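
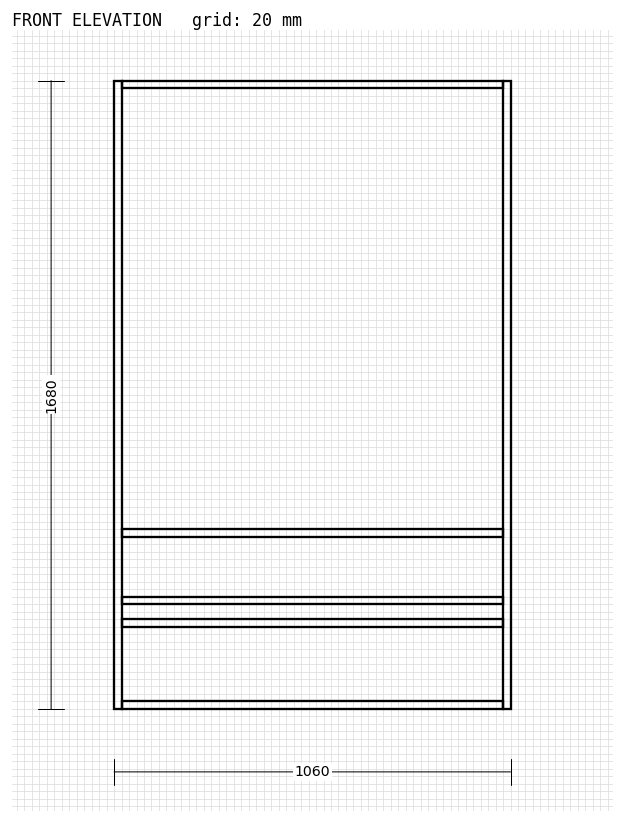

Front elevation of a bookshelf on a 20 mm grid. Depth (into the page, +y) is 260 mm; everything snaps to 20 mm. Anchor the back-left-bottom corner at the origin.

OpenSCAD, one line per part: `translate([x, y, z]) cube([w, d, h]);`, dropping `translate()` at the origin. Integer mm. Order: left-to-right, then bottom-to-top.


cube([20, 260, 1680]);
translate([20, 0, 0]) cube([1020, 260, 20]);
translate([20, 0, 220]) cube([1020, 260, 20]);
translate([20, 0, 280]) cube([1020, 260, 20]);
translate([20, 0, 460]) cube([1020, 260, 20]);
translate([20, 0, 1660]) cube([1020, 260, 20]);
translate([1040, 0, 0]) cube([20, 260, 1680]);


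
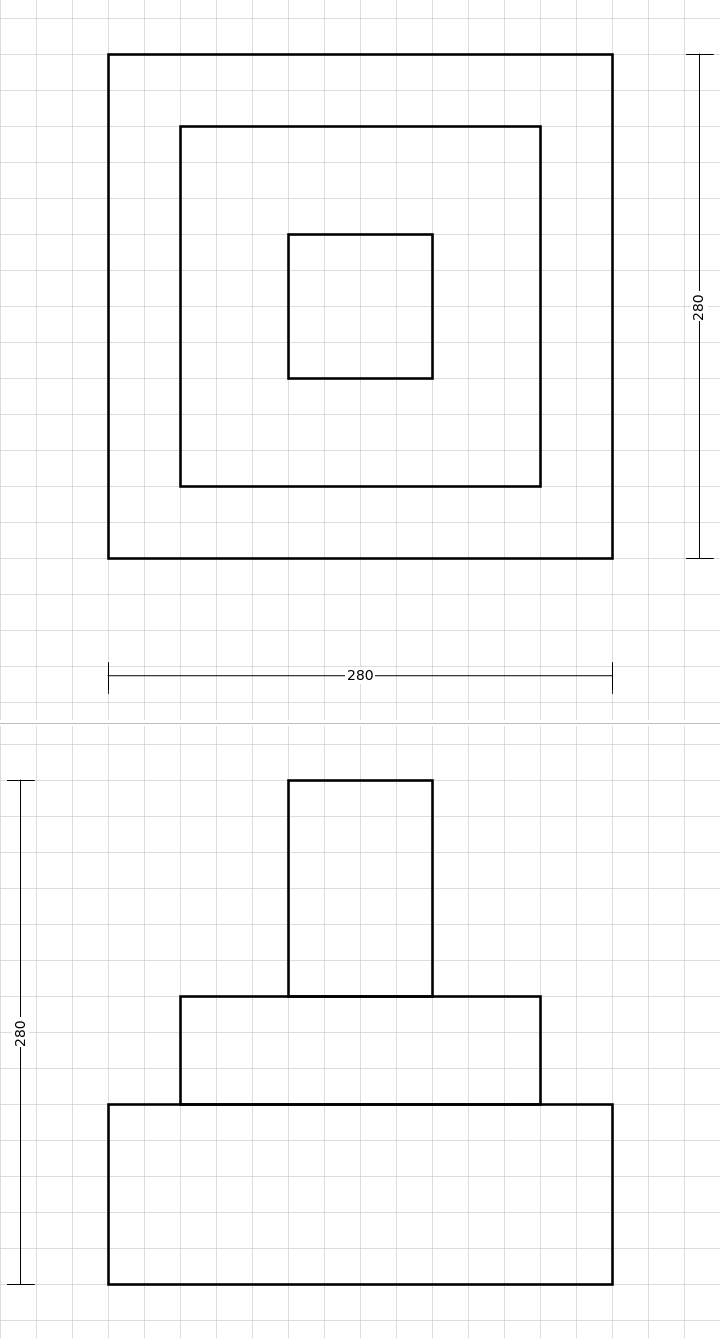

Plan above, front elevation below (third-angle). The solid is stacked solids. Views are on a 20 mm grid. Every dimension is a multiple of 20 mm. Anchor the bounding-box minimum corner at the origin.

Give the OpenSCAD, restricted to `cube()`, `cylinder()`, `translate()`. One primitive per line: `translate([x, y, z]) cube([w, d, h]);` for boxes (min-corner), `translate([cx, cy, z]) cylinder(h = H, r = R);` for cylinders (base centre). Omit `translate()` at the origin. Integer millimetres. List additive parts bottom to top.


cube([280, 280, 100]);
translate([40, 40, 100]) cube([200, 200, 60]);
translate([100, 100, 160]) cube([80, 80, 120]);


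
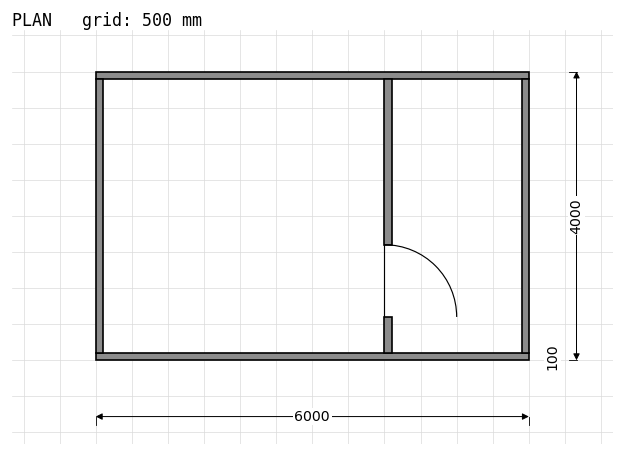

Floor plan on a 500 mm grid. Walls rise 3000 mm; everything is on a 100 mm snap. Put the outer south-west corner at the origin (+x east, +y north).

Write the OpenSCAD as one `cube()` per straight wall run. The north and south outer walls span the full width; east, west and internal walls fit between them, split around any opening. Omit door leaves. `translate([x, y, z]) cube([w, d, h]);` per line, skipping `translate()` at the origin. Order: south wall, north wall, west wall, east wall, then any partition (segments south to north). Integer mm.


cube([6000, 100, 3000]);
translate([0, 3900, 0]) cube([6000, 100, 3000]);
translate([0, 100, 0]) cube([100, 3800, 3000]);
translate([5900, 100, 0]) cube([100, 3800, 3000]);
translate([4000, 100, 0]) cube([100, 500, 3000]);
translate([4000, 1600, 0]) cube([100, 2300, 3000]);


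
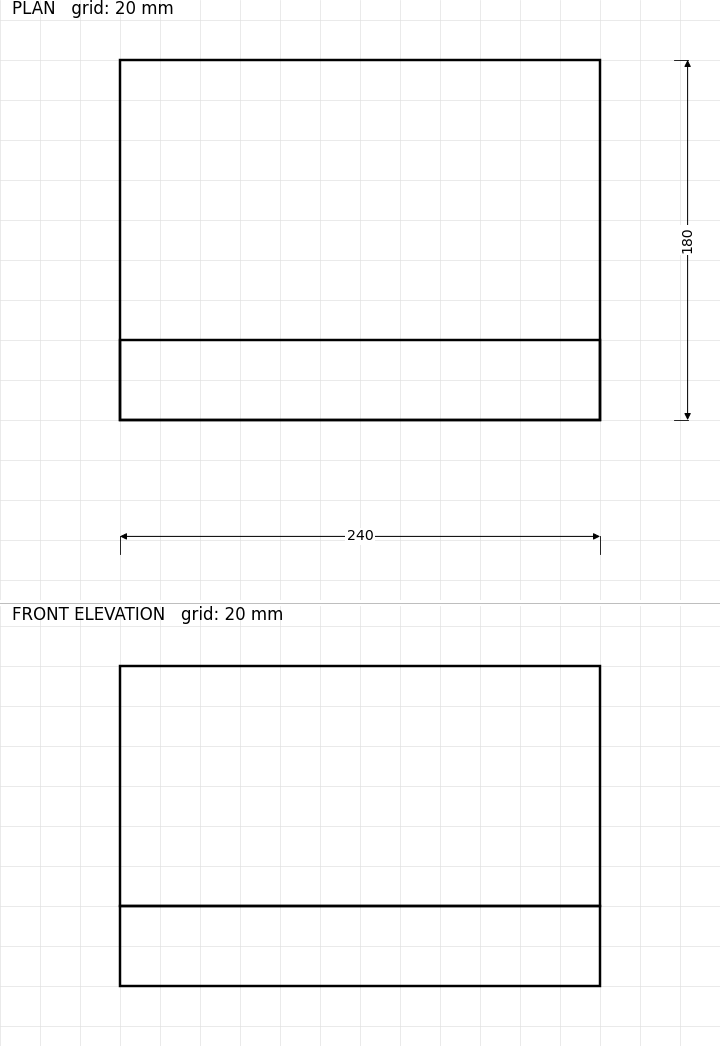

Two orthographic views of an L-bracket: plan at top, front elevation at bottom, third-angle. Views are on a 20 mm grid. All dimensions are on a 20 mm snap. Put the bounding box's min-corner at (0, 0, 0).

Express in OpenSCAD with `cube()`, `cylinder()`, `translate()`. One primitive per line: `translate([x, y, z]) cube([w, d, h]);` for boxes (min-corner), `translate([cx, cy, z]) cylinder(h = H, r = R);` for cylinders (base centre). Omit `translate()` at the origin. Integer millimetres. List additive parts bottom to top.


cube([240, 180, 40]);
translate([0, 0, 40]) cube([240, 40, 120]);


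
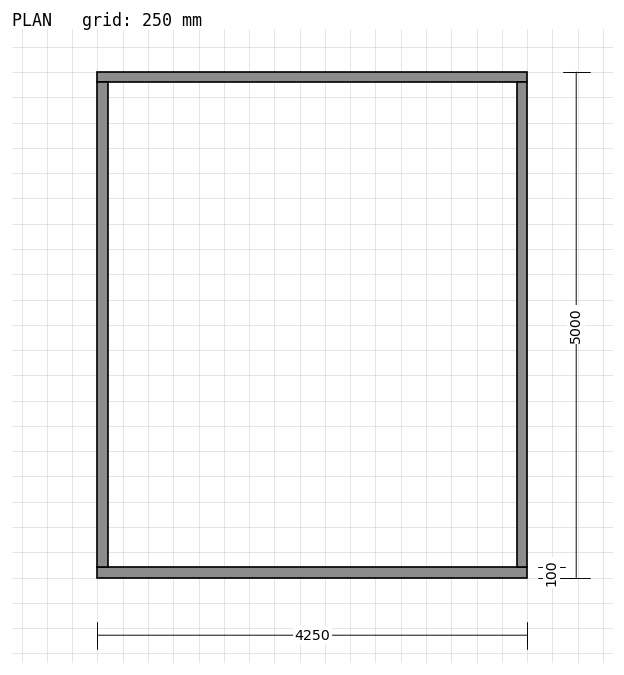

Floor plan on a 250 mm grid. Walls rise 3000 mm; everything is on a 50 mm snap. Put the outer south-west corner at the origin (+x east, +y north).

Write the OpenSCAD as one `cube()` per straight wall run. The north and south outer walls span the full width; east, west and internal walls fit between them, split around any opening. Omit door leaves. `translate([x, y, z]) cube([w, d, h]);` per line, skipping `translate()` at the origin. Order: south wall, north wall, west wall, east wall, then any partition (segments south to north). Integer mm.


cube([4250, 100, 3000]);
translate([0, 4900, 0]) cube([4250, 100, 3000]);
translate([0, 100, 0]) cube([100, 4800, 3000]);
translate([4150, 100, 0]) cube([100, 4800, 3000]);


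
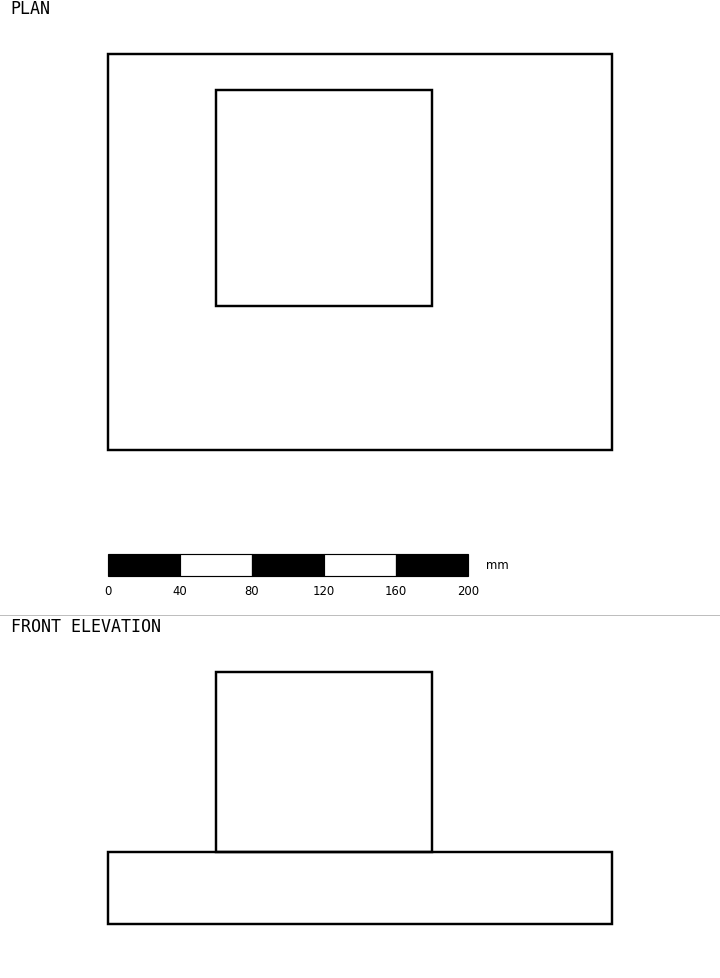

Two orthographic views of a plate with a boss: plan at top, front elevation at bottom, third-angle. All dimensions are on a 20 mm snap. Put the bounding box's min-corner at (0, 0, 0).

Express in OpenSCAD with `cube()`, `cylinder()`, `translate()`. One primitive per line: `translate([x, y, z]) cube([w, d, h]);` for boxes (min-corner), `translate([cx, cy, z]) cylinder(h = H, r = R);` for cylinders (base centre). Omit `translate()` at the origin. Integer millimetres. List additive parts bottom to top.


cube([280, 220, 40]);
translate([60, 80, 40]) cube([120, 120, 100]);


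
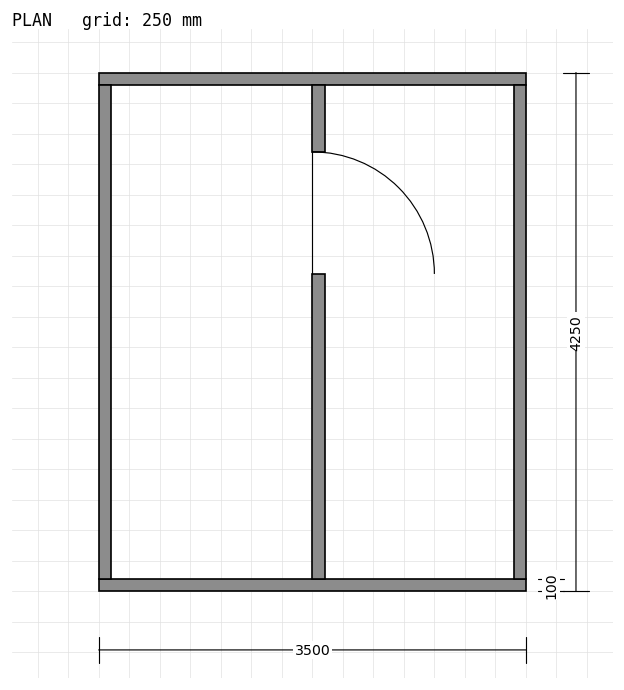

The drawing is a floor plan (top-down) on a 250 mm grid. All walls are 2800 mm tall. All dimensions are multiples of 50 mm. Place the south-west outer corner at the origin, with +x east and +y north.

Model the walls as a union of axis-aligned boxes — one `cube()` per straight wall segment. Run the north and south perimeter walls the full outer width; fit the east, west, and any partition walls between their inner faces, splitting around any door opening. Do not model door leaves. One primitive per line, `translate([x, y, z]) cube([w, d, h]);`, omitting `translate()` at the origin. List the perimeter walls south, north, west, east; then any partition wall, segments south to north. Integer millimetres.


cube([3500, 100, 2800]);
translate([0, 4150, 0]) cube([3500, 100, 2800]);
translate([0, 100, 0]) cube([100, 4050, 2800]);
translate([3400, 100, 0]) cube([100, 4050, 2800]);
translate([1750, 100, 0]) cube([100, 2500, 2800]);
translate([1750, 3600, 0]) cube([100, 550, 2800]);


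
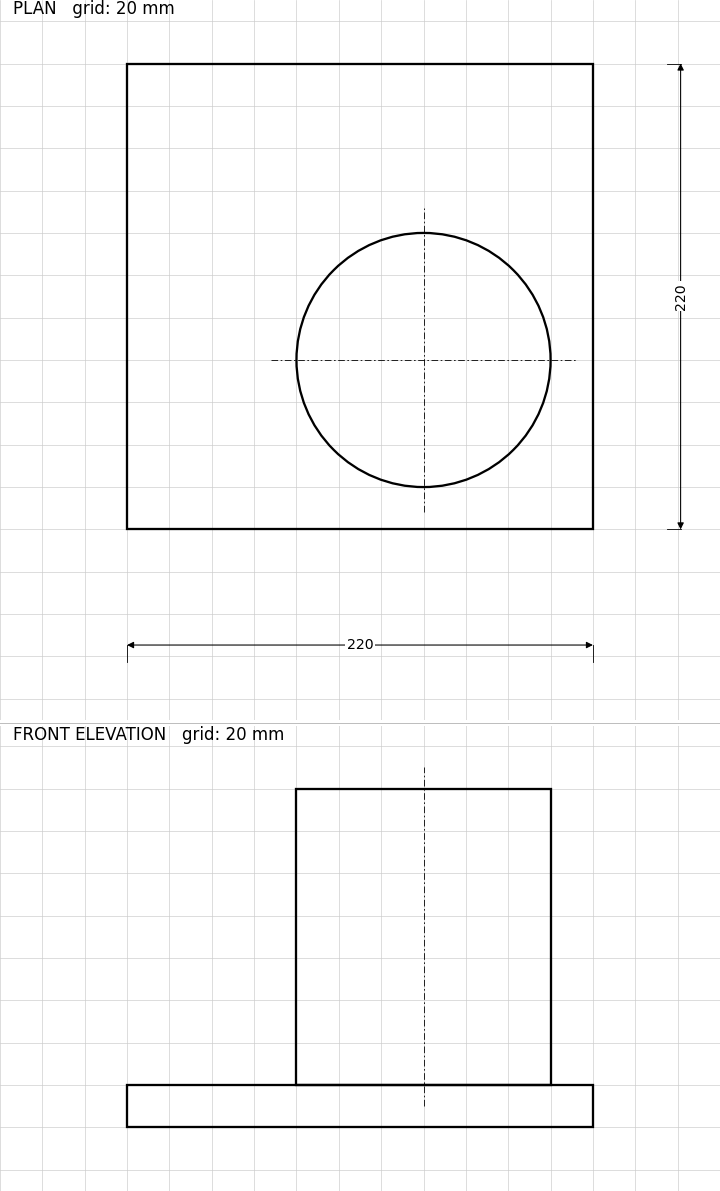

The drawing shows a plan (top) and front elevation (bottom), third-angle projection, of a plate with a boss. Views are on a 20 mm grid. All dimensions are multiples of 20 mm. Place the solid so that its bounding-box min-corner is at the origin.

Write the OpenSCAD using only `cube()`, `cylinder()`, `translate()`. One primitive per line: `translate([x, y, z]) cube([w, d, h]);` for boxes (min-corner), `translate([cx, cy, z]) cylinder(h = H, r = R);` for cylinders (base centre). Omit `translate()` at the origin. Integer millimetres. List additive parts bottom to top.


cube([220, 220, 20]);
translate([140, 80, 20]) cylinder(h = 140, r = 60);


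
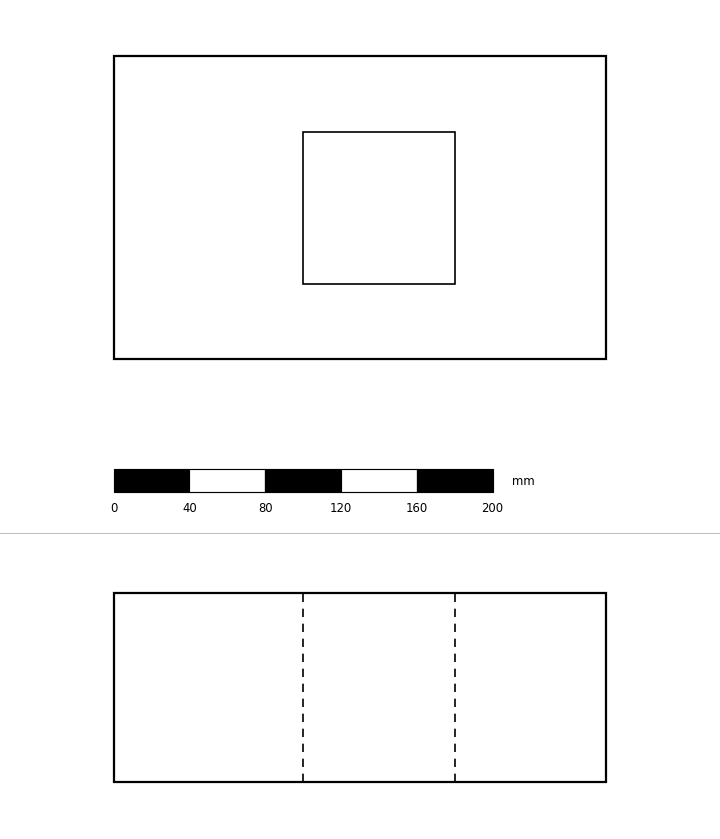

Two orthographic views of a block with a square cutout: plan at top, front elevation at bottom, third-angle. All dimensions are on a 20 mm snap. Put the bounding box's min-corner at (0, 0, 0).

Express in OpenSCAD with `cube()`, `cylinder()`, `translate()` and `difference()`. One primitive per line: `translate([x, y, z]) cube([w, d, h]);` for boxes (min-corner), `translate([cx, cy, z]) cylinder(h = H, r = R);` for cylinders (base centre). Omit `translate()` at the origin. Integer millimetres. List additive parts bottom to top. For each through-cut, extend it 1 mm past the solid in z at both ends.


difference() {
  cube([260, 160, 100]);
  translate([100, 40, -1]) cube([80, 80, 102]);
}


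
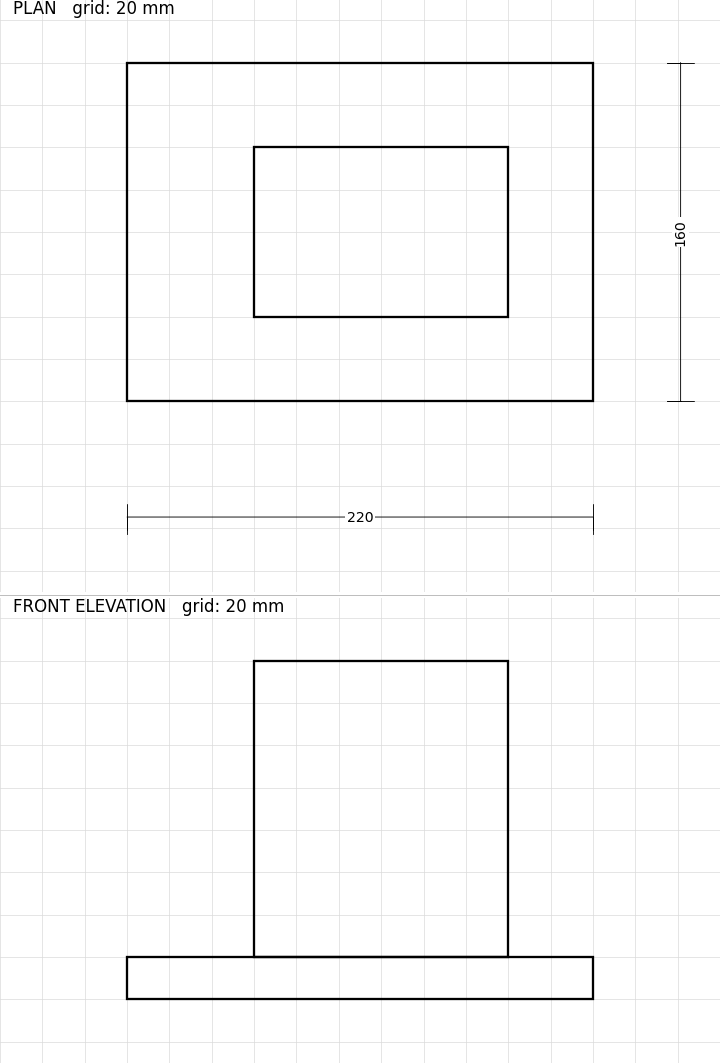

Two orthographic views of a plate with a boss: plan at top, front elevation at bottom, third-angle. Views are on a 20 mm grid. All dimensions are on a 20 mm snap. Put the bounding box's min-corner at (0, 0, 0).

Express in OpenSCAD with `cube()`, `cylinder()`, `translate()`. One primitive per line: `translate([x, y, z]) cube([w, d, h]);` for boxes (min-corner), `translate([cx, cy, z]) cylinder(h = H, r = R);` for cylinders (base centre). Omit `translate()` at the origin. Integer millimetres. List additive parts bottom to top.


cube([220, 160, 20]);
translate([60, 40, 20]) cube([120, 80, 140]);


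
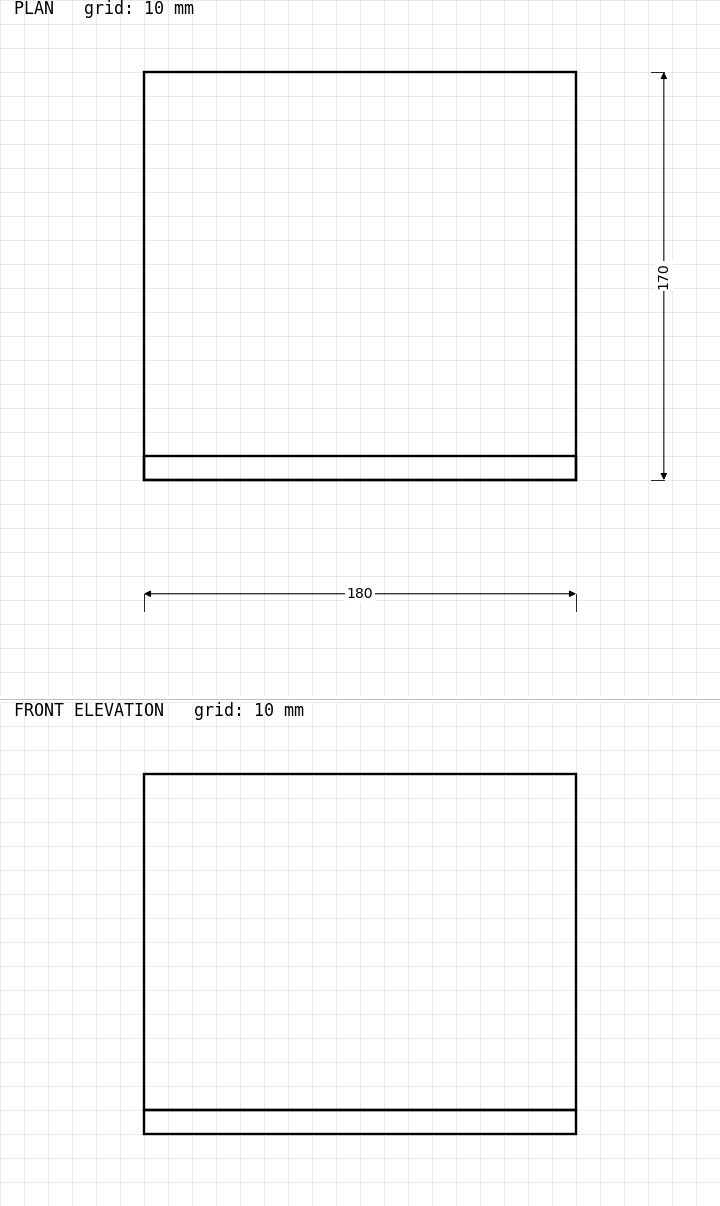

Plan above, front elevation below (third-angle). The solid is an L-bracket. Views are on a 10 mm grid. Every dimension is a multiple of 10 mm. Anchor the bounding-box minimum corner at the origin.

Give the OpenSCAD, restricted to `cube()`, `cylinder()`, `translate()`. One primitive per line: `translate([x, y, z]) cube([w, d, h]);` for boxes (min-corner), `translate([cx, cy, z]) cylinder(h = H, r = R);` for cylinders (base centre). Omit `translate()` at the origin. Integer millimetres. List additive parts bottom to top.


cube([180, 170, 10]);
translate([0, 0, 10]) cube([180, 10, 140]);


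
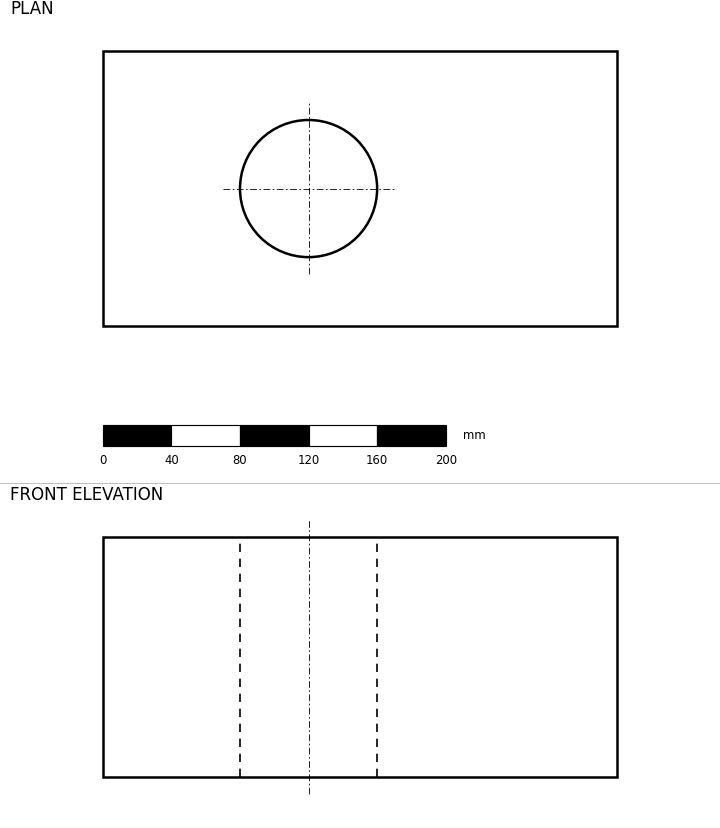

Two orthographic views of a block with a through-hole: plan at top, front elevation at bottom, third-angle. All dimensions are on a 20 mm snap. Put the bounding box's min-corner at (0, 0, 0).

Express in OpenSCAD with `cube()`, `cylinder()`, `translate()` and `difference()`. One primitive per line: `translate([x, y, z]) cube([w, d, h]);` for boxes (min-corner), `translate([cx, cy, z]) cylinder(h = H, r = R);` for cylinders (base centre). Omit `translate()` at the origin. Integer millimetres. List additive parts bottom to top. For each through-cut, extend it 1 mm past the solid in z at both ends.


difference() {
  cube([300, 160, 140]);
  translate([120, 80, -1]) cylinder(h = 142, r = 40);
}


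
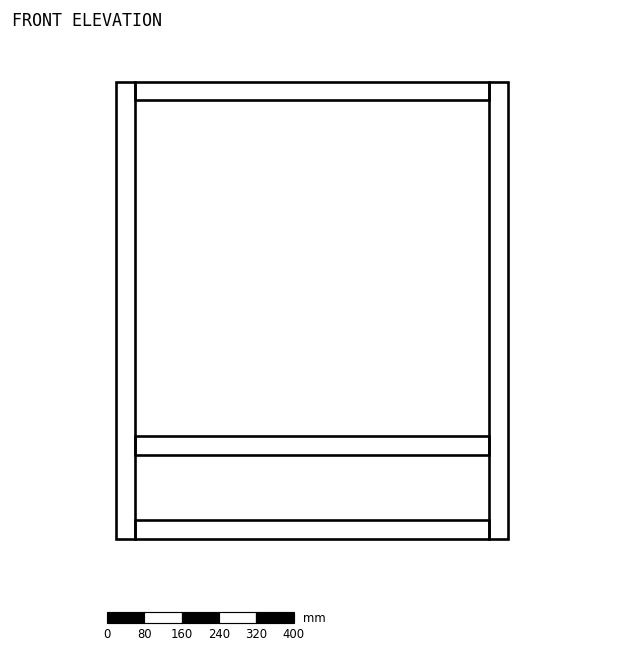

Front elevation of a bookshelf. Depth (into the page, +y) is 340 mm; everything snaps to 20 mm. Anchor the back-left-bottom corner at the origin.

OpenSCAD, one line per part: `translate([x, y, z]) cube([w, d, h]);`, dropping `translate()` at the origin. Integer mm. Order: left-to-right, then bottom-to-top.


cube([40, 340, 980]);
translate([40, 0, 0]) cube([760, 340, 40]);
translate([40, 0, 180]) cube([760, 340, 40]);
translate([40, 0, 940]) cube([760, 340, 40]);
translate([800, 0, 0]) cube([40, 340, 980]);


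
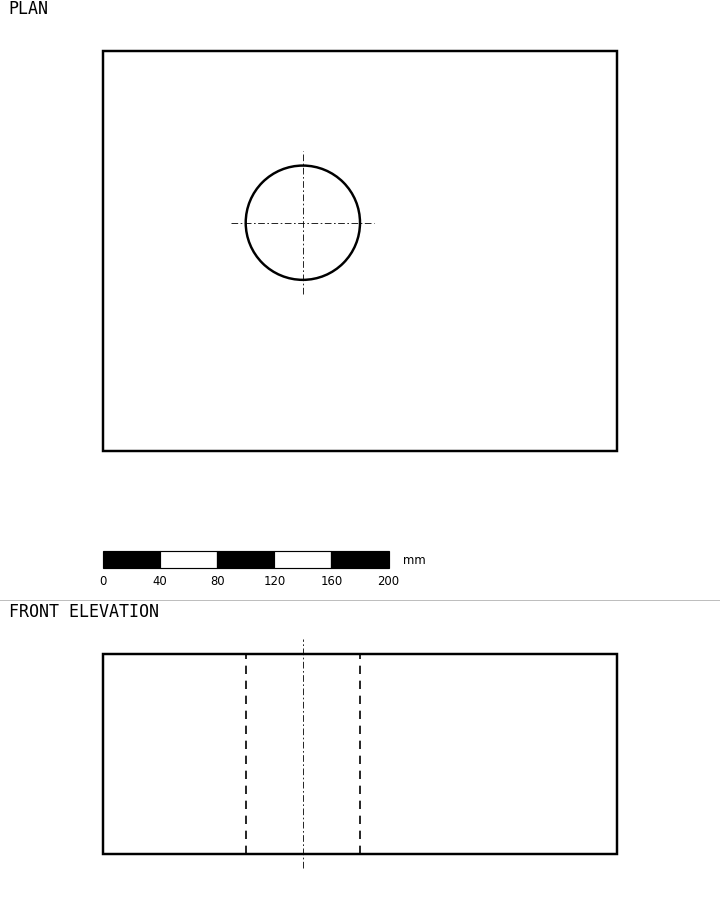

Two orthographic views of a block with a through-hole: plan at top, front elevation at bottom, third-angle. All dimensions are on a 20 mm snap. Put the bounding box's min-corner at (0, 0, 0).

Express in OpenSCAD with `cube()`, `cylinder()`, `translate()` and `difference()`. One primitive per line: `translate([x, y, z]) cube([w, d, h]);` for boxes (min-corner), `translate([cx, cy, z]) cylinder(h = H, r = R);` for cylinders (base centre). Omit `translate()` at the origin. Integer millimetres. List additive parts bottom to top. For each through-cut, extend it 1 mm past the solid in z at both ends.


difference() {
  cube([360, 280, 140]);
  translate([140, 160, -1]) cylinder(h = 142, r = 40);
}


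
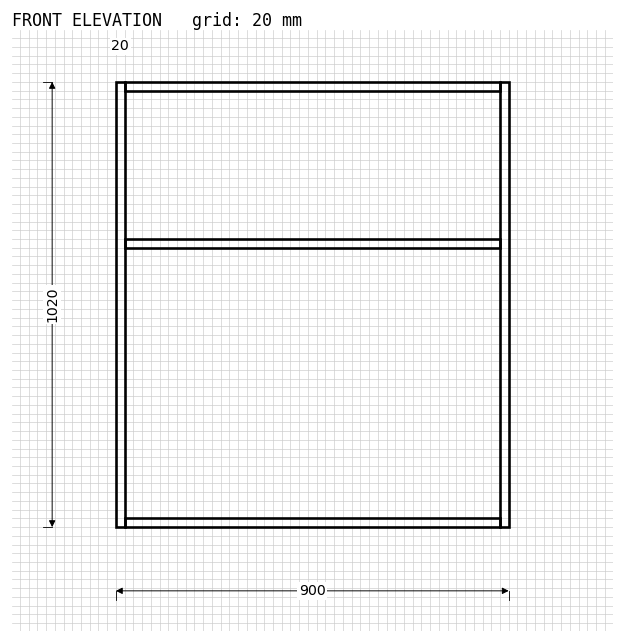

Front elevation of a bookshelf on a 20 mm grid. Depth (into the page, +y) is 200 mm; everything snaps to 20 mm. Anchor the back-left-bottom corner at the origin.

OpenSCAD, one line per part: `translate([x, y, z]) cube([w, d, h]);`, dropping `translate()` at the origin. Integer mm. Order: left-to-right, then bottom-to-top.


cube([20, 200, 1020]);
translate([20, 0, 0]) cube([860, 200, 20]);
translate([20, 0, 640]) cube([860, 200, 20]);
translate([20, 0, 1000]) cube([860, 200, 20]);
translate([880, 0, 0]) cube([20, 200, 1020]);


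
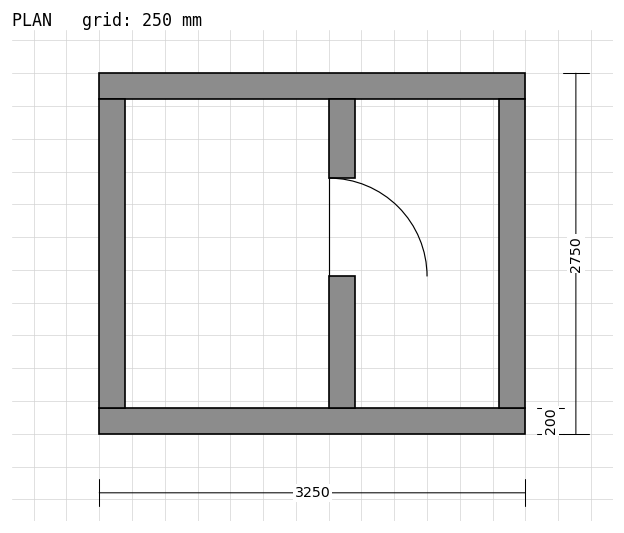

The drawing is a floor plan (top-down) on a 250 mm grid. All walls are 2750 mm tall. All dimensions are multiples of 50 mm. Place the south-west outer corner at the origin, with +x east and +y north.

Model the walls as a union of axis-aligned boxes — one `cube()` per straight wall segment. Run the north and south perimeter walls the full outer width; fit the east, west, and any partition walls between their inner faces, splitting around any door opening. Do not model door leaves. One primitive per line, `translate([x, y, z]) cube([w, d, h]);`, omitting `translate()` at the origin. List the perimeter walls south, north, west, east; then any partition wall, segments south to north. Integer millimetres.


cube([3250, 200, 2750]);
translate([0, 2550, 0]) cube([3250, 200, 2750]);
translate([0, 200, 0]) cube([200, 2350, 2750]);
translate([3050, 200, 0]) cube([200, 2350, 2750]);
translate([1750, 200, 0]) cube([200, 1000, 2750]);
translate([1750, 1950, 0]) cube([200, 600, 2750]);


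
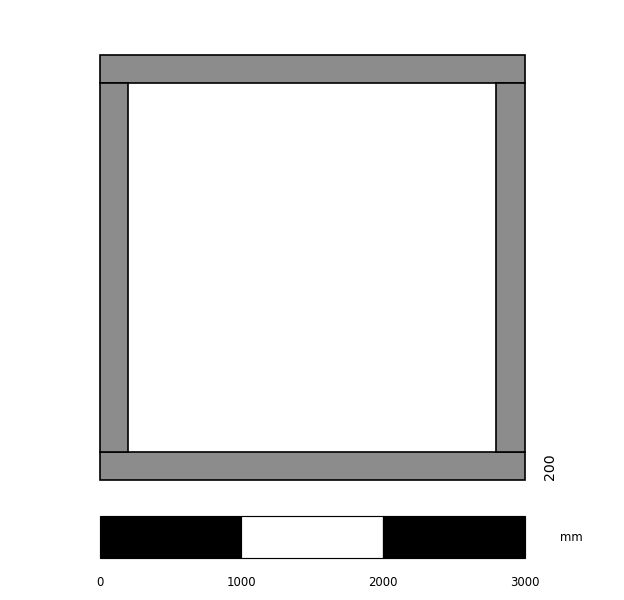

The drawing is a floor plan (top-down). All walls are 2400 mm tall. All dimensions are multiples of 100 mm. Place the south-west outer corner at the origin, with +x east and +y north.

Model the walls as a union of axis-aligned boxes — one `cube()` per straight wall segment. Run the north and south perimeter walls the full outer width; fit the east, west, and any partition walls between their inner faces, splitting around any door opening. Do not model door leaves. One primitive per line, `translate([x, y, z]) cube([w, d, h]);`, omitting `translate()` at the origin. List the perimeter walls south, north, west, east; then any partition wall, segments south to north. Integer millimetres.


cube([3000, 200, 2400]);
translate([0, 2800, 0]) cube([3000, 200, 2400]);
translate([0, 200, 0]) cube([200, 2600, 2400]);
translate([2800, 200, 0]) cube([200, 2600, 2400]);


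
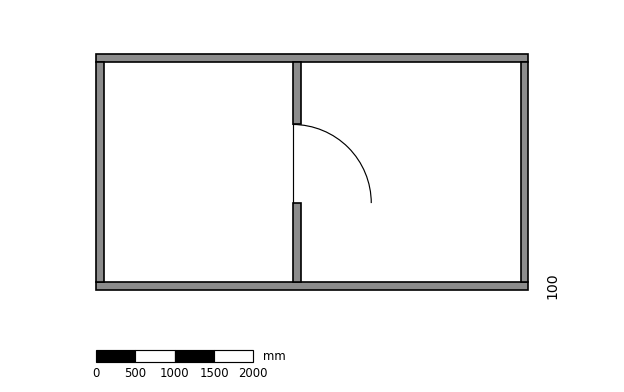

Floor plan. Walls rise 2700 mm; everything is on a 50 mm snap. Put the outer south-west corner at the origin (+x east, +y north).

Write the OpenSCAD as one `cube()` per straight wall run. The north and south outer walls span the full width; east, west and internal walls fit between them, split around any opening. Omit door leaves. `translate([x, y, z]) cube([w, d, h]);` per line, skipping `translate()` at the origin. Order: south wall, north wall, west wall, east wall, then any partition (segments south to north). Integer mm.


cube([5500, 100, 2700]);
translate([0, 2900, 0]) cube([5500, 100, 2700]);
translate([0, 100, 0]) cube([100, 2800, 2700]);
translate([5400, 100, 0]) cube([100, 2800, 2700]);
translate([2500, 100, 0]) cube([100, 1000, 2700]);
translate([2500, 2100, 0]) cube([100, 800, 2700]);


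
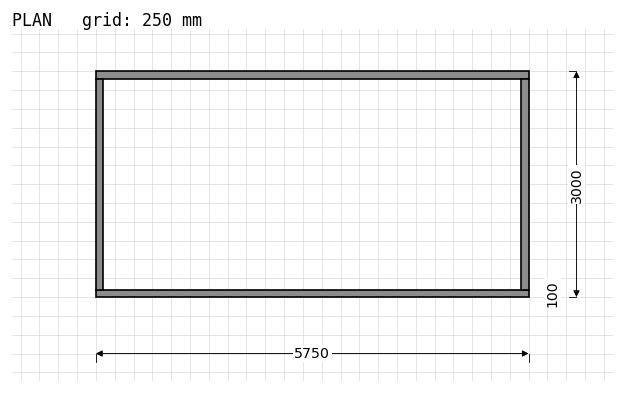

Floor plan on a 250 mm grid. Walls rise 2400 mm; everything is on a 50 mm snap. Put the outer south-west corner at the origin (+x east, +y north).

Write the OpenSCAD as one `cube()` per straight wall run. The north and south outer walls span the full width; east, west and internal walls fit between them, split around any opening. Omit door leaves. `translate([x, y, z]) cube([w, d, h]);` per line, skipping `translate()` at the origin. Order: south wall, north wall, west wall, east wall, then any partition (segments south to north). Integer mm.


cube([5750, 100, 2400]);
translate([0, 2900, 0]) cube([5750, 100, 2400]);
translate([0, 100, 0]) cube([100, 2800, 2400]);
translate([5650, 100, 0]) cube([100, 2800, 2400]);


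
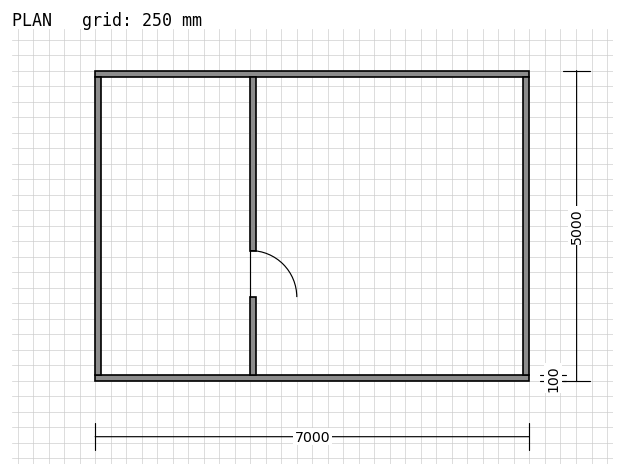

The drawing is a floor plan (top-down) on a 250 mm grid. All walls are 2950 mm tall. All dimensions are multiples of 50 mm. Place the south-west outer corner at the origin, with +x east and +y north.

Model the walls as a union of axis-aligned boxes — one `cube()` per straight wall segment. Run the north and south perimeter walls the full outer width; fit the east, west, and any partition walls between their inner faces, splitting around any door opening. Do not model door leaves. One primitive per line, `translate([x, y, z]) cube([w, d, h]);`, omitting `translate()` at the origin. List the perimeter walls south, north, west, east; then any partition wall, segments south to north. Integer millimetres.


cube([7000, 100, 2950]);
translate([0, 4900, 0]) cube([7000, 100, 2950]);
translate([0, 100, 0]) cube([100, 4800, 2950]);
translate([6900, 100, 0]) cube([100, 4800, 2950]);
translate([2500, 100, 0]) cube([100, 1250, 2950]);
translate([2500, 2100, 0]) cube([100, 2800, 2950]);


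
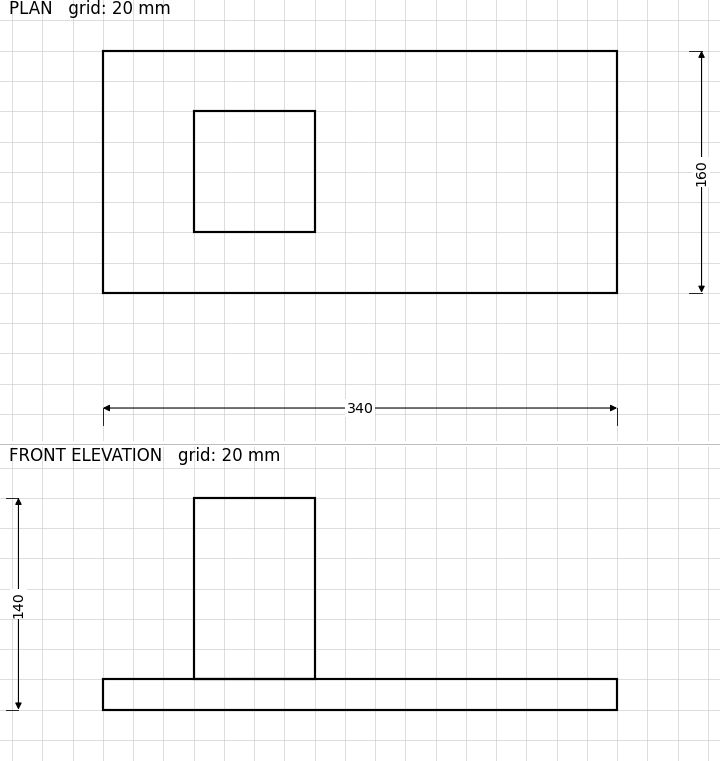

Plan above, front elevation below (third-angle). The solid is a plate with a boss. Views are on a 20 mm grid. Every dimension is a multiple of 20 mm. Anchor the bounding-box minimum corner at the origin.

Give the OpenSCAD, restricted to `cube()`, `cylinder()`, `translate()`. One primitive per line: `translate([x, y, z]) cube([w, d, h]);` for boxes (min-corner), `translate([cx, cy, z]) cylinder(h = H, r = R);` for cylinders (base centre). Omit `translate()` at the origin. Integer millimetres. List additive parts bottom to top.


cube([340, 160, 20]);
translate([60, 40, 20]) cube([80, 80, 120]);


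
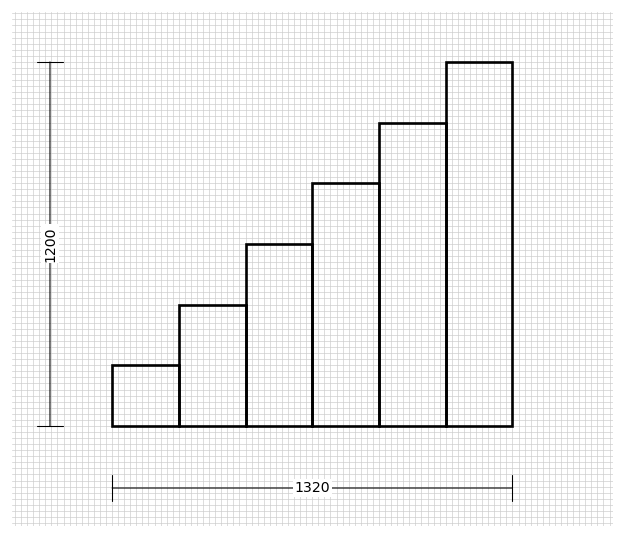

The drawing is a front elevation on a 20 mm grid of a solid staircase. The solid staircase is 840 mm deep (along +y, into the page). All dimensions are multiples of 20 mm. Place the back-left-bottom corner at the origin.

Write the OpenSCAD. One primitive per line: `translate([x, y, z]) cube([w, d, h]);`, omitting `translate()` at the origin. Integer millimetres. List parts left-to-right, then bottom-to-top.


cube([220, 840, 200]);
translate([220, 0, 0]) cube([220, 840, 400]);
translate([440, 0, 0]) cube([220, 840, 600]);
translate([660, 0, 0]) cube([220, 840, 800]);
translate([880, 0, 0]) cube([220, 840, 1000]);
translate([1100, 0, 0]) cube([220, 840, 1200]);


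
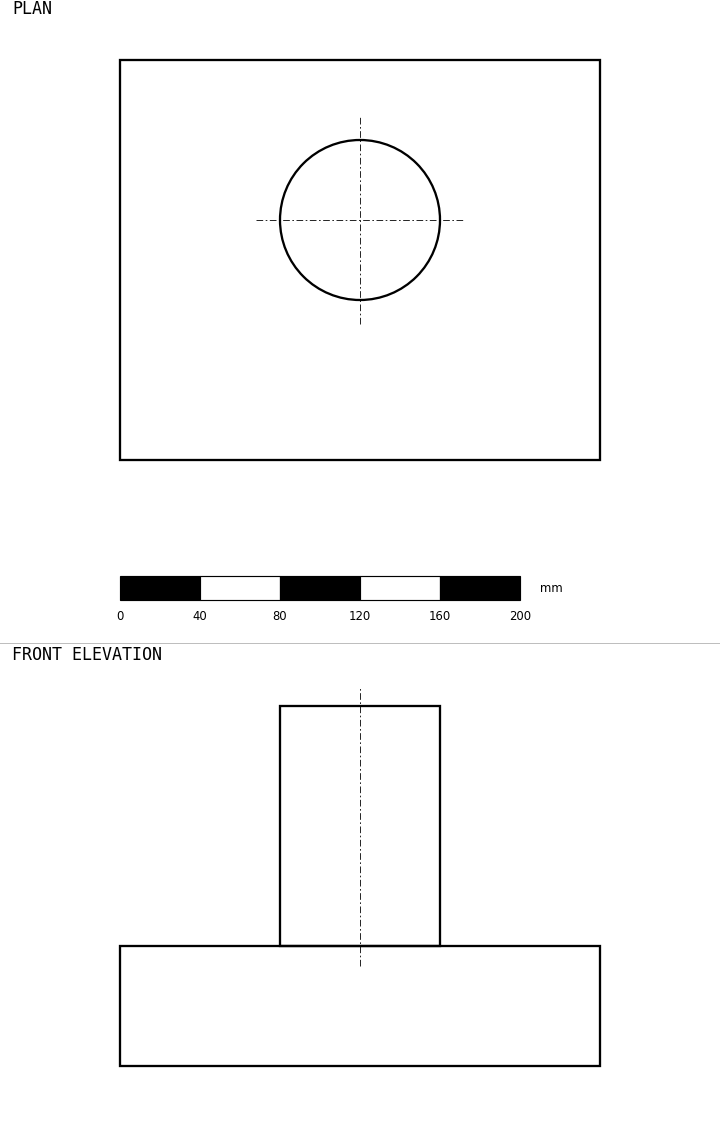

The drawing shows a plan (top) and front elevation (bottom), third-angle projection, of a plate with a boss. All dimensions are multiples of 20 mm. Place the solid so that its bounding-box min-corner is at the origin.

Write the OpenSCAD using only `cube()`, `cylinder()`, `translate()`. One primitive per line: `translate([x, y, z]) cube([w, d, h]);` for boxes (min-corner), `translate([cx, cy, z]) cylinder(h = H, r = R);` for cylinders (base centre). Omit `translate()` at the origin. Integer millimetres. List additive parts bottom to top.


cube([240, 200, 60]);
translate([120, 120, 60]) cylinder(h = 120, r = 40);


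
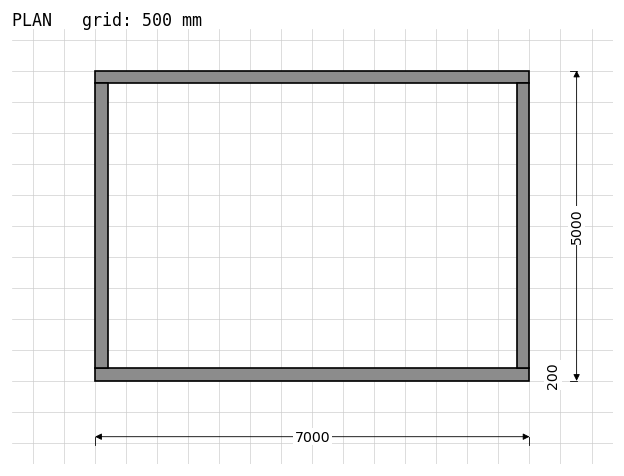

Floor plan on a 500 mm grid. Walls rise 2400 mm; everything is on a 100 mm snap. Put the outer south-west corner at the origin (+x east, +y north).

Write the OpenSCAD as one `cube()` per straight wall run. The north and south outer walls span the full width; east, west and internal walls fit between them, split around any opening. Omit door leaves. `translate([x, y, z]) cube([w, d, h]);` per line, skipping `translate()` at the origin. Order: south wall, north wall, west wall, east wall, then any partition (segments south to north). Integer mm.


cube([7000, 200, 2400]);
translate([0, 4800, 0]) cube([7000, 200, 2400]);
translate([0, 200, 0]) cube([200, 4600, 2400]);
translate([6800, 200, 0]) cube([200, 4600, 2400]);


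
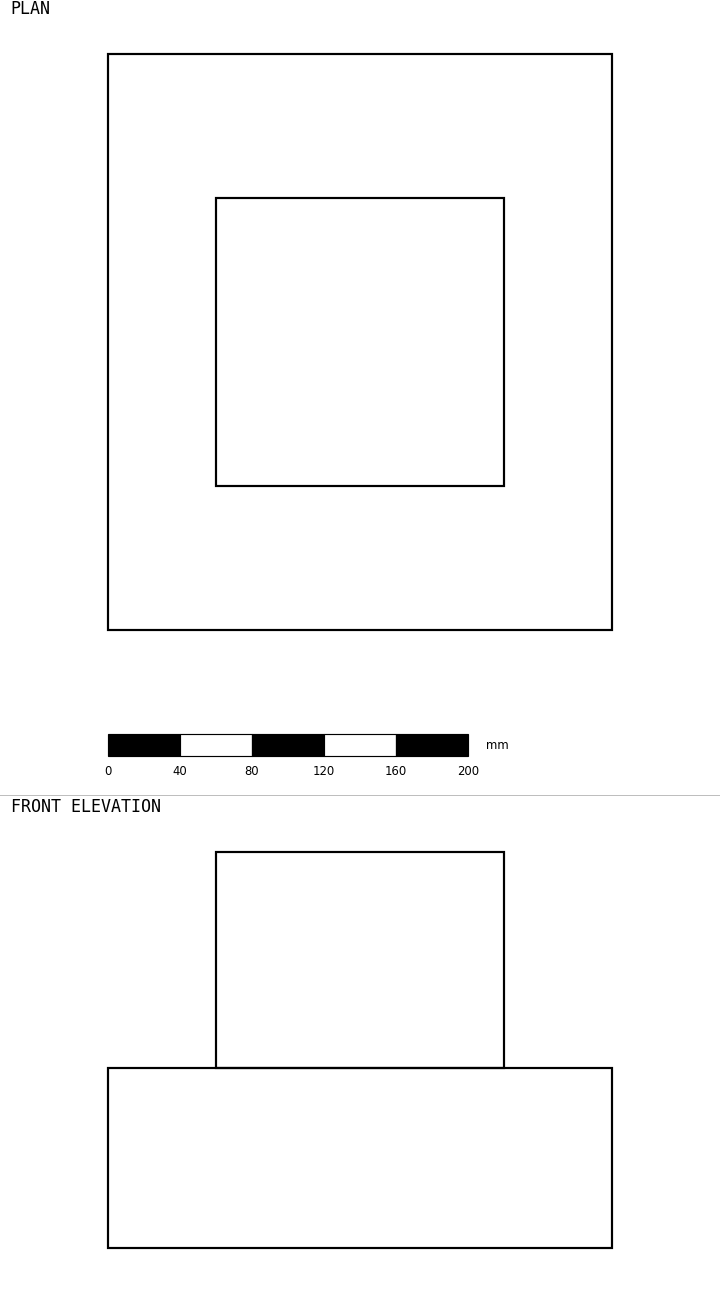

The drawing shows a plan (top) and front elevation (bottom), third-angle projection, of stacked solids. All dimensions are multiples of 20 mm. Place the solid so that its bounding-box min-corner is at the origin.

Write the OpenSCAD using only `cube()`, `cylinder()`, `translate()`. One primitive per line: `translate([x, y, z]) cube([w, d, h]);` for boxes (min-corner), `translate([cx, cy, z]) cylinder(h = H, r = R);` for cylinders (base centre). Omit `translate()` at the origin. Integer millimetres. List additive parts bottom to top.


cube([280, 320, 100]);
translate([60, 80, 100]) cube([160, 160, 120]);


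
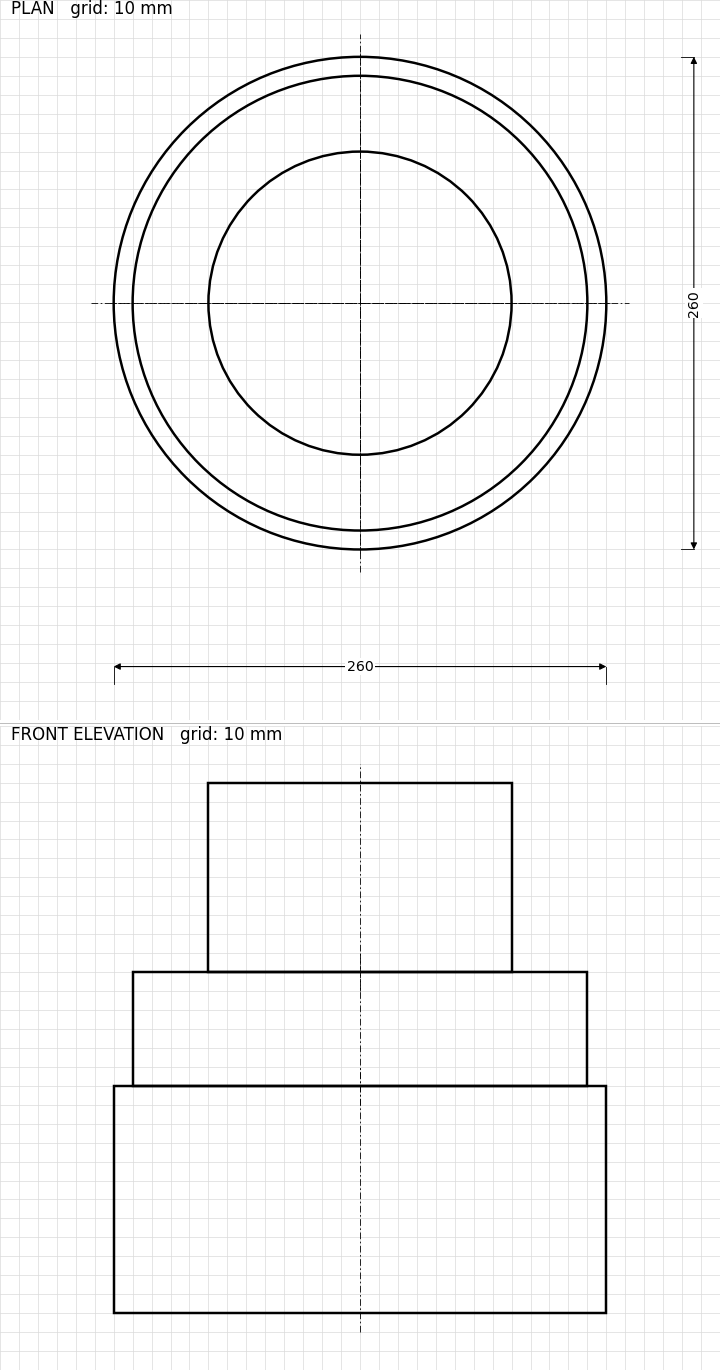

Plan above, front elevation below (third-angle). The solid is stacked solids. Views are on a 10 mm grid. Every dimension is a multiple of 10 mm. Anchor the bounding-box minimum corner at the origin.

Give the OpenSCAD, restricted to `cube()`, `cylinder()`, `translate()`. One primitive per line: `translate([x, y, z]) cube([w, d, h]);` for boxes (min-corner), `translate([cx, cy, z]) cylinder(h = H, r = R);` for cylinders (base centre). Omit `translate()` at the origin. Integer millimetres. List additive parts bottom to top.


translate([130, 130, 0]) cylinder(h = 120, r = 130);
translate([130, 130, 120]) cylinder(h = 60, r = 120);
translate([130, 130, 180]) cylinder(h = 100, r = 80);


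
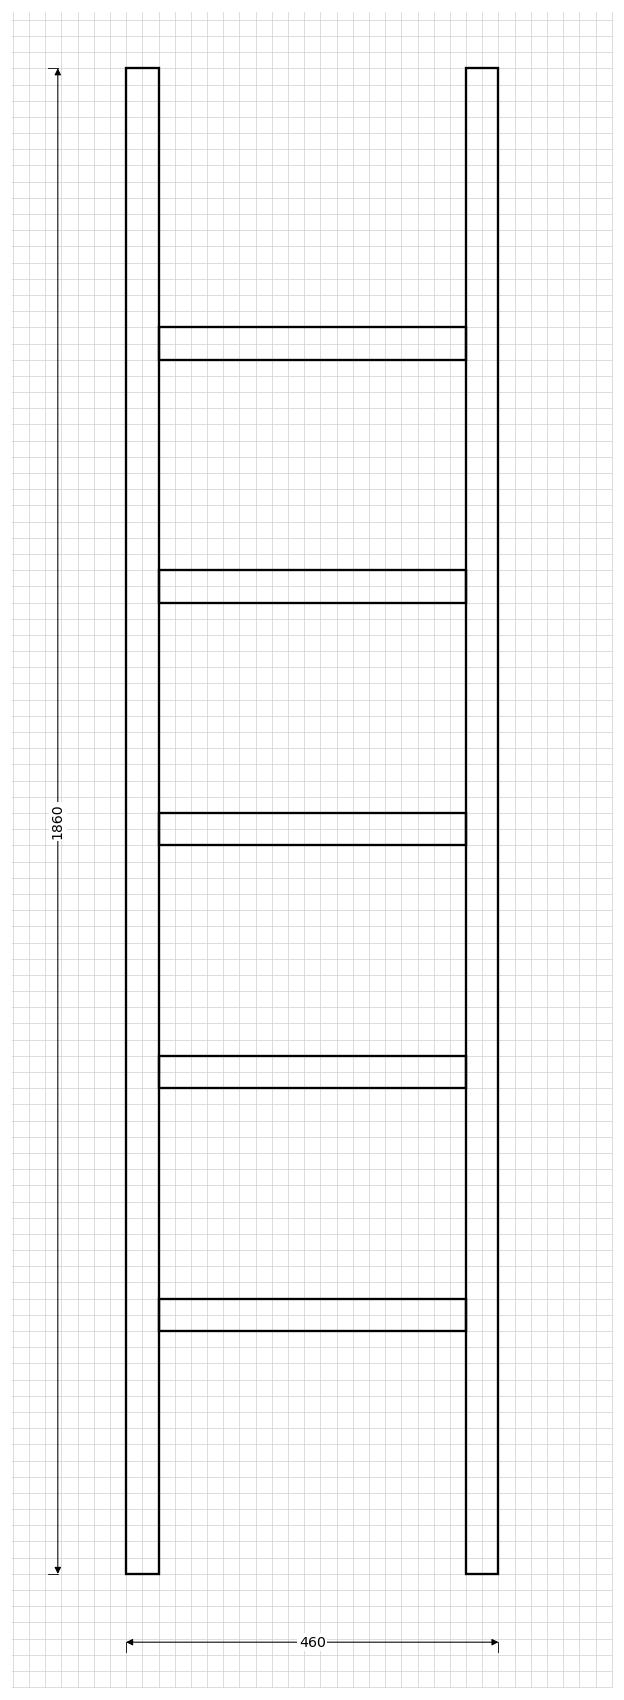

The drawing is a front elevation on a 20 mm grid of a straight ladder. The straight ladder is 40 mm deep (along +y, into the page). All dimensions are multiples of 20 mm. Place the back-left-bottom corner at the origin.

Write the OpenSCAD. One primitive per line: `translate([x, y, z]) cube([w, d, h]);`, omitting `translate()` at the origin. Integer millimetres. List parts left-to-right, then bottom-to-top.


cube([40, 40, 1860]);
translate([40, 0, 300]) cube([380, 40, 40]);
translate([40, 0, 600]) cube([380, 40, 40]);
translate([40, 0, 900]) cube([380, 40, 40]);
translate([40, 0, 1200]) cube([380, 40, 40]);
translate([40, 0, 1500]) cube([380, 40, 40]);
translate([420, 0, 0]) cube([40, 40, 1860]);


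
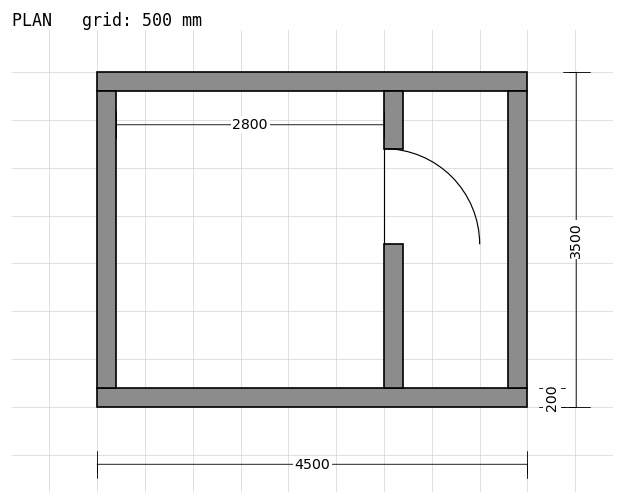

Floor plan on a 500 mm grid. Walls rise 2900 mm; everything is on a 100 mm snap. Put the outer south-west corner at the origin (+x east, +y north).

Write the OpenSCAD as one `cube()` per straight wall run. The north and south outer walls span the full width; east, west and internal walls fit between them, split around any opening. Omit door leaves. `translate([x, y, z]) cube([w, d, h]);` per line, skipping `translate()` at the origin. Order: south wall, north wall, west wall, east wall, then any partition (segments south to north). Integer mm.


cube([4500, 200, 2900]);
translate([0, 3300, 0]) cube([4500, 200, 2900]);
translate([0, 200, 0]) cube([200, 3100, 2900]);
translate([4300, 200, 0]) cube([200, 3100, 2900]);
translate([3000, 200, 0]) cube([200, 1500, 2900]);
translate([3000, 2700, 0]) cube([200, 600, 2900]);


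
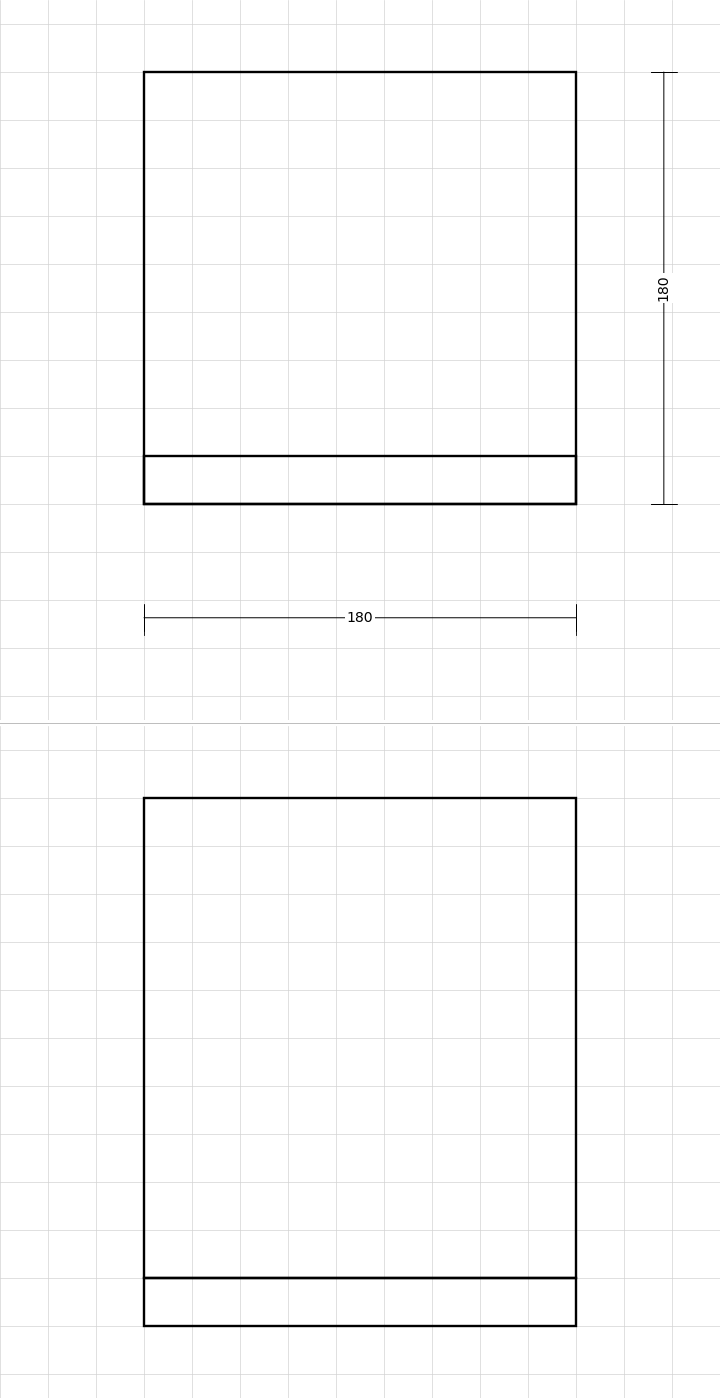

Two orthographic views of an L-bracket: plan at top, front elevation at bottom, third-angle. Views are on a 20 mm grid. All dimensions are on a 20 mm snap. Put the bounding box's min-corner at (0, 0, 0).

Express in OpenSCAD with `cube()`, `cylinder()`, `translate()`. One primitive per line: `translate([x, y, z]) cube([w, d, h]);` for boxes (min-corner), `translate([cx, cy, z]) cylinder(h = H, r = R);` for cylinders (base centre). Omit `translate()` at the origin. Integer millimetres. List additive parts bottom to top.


cube([180, 180, 20]);
translate([0, 0, 20]) cube([180, 20, 200]);


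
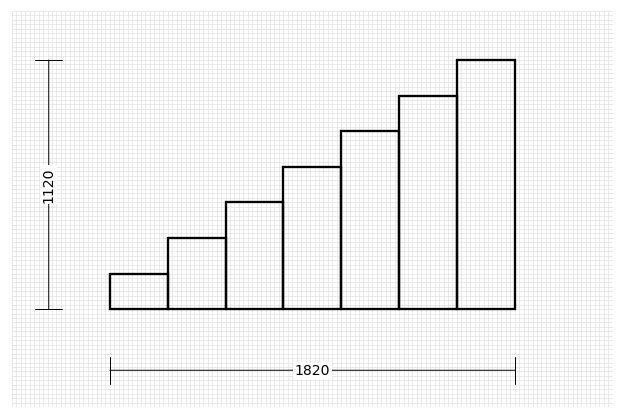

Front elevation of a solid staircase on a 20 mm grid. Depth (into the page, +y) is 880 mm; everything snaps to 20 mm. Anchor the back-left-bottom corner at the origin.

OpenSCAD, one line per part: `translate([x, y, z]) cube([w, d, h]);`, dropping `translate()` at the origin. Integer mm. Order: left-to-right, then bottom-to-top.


cube([260, 880, 160]);
translate([260, 0, 0]) cube([260, 880, 320]);
translate([520, 0, 0]) cube([260, 880, 480]);
translate([780, 0, 0]) cube([260, 880, 640]);
translate([1040, 0, 0]) cube([260, 880, 800]);
translate([1300, 0, 0]) cube([260, 880, 960]);
translate([1560, 0, 0]) cube([260, 880, 1120]);


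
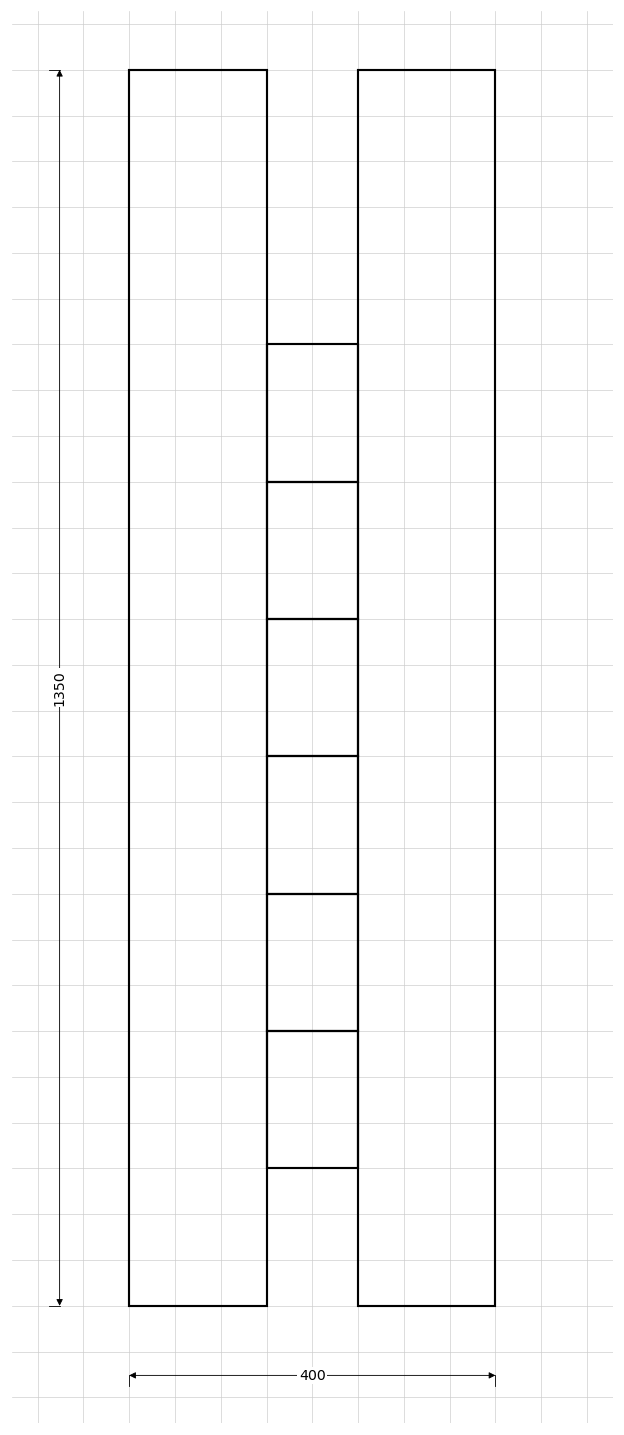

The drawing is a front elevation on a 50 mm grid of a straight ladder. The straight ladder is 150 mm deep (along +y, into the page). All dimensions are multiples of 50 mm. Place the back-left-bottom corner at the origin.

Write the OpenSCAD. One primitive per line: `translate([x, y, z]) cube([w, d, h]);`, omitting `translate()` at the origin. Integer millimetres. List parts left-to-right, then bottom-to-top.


cube([150, 150, 1350]);
translate([150, 0, 150]) cube([100, 150, 150]);
translate([150, 0, 300]) cube([100, 150, 150]);
translate([150, 0, 450]) cube([100, 150, 150]);
translate([150, 0, 600]) cube([100, 150, 150]);
translate([150, 0, 750]) cube([100, 150, 150]);
translate([150, 0, 900]) cube([100, 150, 150]);
translate([250, 0, 0]) cube([150, 150, 1350]);


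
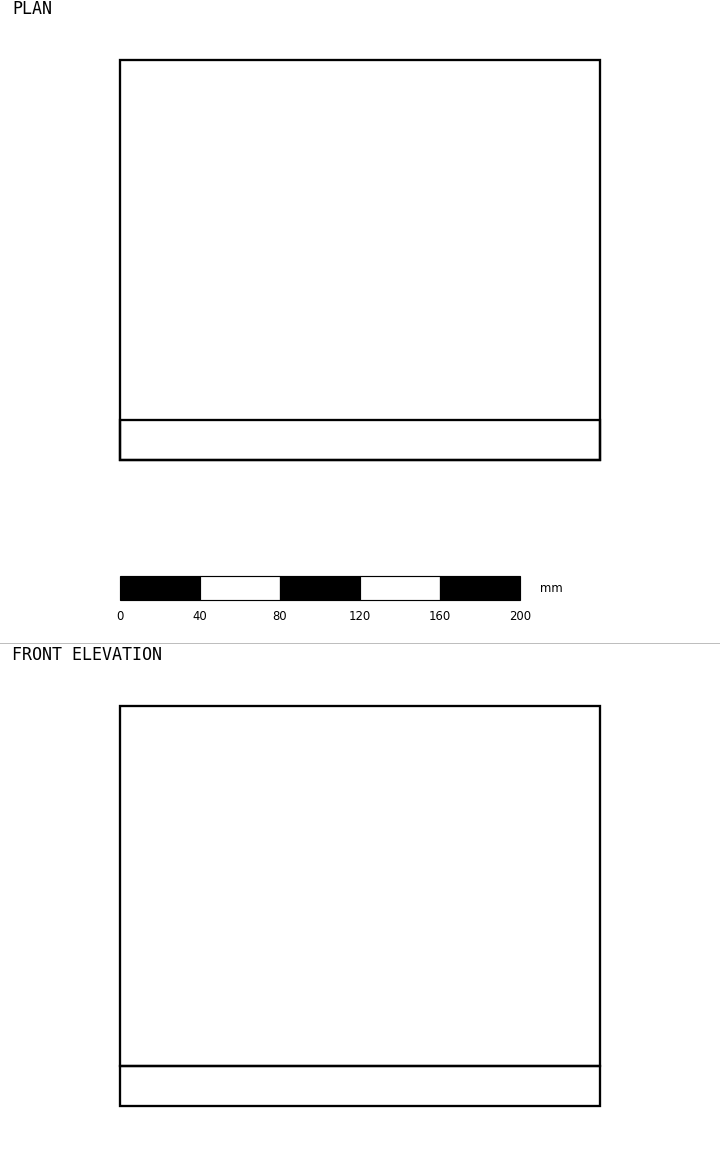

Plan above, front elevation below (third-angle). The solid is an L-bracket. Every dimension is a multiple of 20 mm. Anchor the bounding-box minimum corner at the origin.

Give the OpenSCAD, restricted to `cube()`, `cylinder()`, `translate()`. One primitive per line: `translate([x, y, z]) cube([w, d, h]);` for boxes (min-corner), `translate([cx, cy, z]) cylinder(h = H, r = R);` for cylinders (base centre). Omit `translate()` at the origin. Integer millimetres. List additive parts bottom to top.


cube([240, 200, 20]);
translate([0, 0, 20]) cube([240, 20, 180]);


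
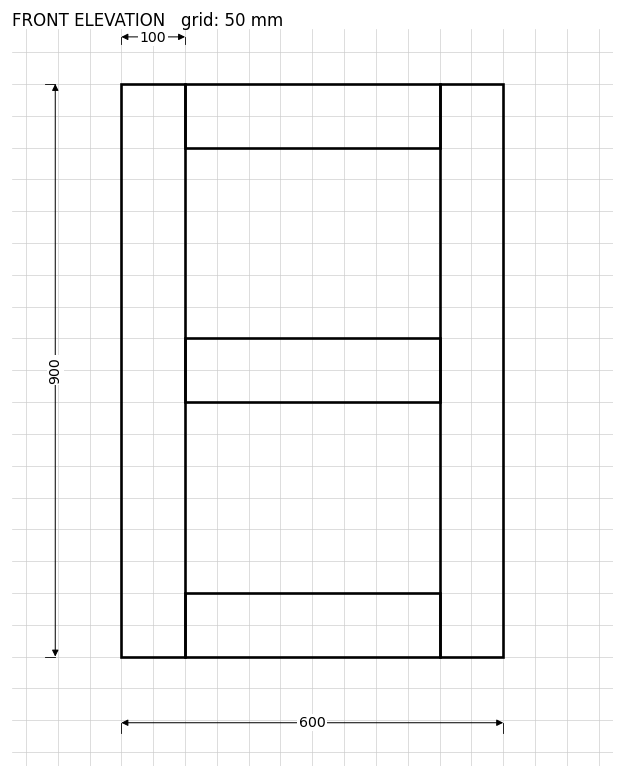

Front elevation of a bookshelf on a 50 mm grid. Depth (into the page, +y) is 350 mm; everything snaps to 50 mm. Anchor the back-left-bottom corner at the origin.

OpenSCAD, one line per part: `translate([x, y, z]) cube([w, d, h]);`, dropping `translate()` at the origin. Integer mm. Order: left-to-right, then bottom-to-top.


cube([100, 350, 900]);
translate([100, 0, 0]) cube([400, 350, 100]);
translate([100, 0, 400]) cube([400, 350, 100]);
translate([100, 0, 800]) cube([400, 350, 100]);
translate([500, 0, 0]) cube([100, 350, 900]);


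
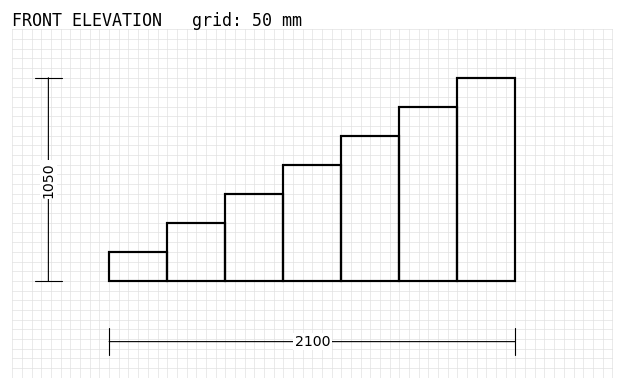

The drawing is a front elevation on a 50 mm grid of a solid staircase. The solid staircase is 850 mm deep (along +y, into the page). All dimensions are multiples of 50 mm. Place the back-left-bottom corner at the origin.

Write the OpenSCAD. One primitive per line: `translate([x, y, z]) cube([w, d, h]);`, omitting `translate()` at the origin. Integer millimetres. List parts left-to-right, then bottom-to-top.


cube([300, 850, 150]);
translate([300, 0, 0]) cube([300, 850, 300]);
translate([600, 0, 0]) cube([300, 850, 450]);
translate([900, 0, 0]) cube([300, 850, 600]);
translate([1200, 0, 0]) cube([300, 850, 750]);
translate([1500, 0, 0]) cube([300, 850, 900]);
translate([1800, 0, 0]) cube([300, 850, 1050]);


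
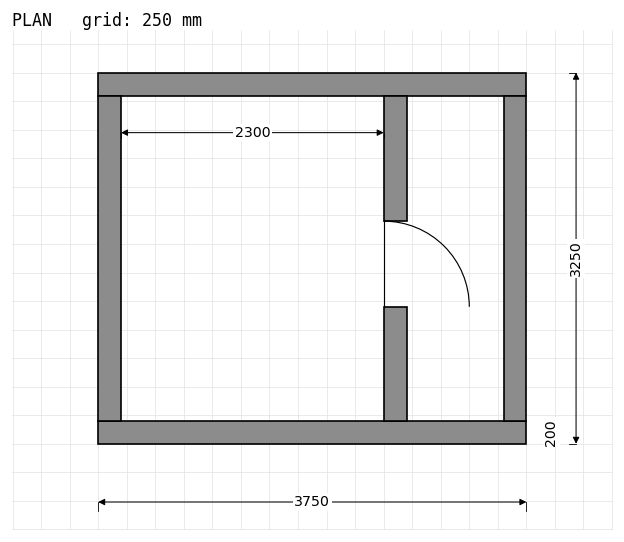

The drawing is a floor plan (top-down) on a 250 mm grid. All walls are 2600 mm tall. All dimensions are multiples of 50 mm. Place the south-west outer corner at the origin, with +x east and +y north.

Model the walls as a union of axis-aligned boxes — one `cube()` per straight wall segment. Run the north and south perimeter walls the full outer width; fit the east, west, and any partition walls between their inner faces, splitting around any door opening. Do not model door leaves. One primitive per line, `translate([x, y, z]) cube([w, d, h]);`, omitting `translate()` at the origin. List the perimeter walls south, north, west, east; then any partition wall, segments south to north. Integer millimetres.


cube([3750, 200, 2600]);
translate([0, 3050, 0]) cube([3750, 200, 2600]);
translate([0, 200, 0]) cube([200, 2850, 2600]);
translate([3550, 200, 0]) cube([200, 2850, 2600]);
translate([2500, 200, 0]) cube([200, 1000, 2600]);
translate([2500, 1950, 0]) cube([200, 1100, 2600]);


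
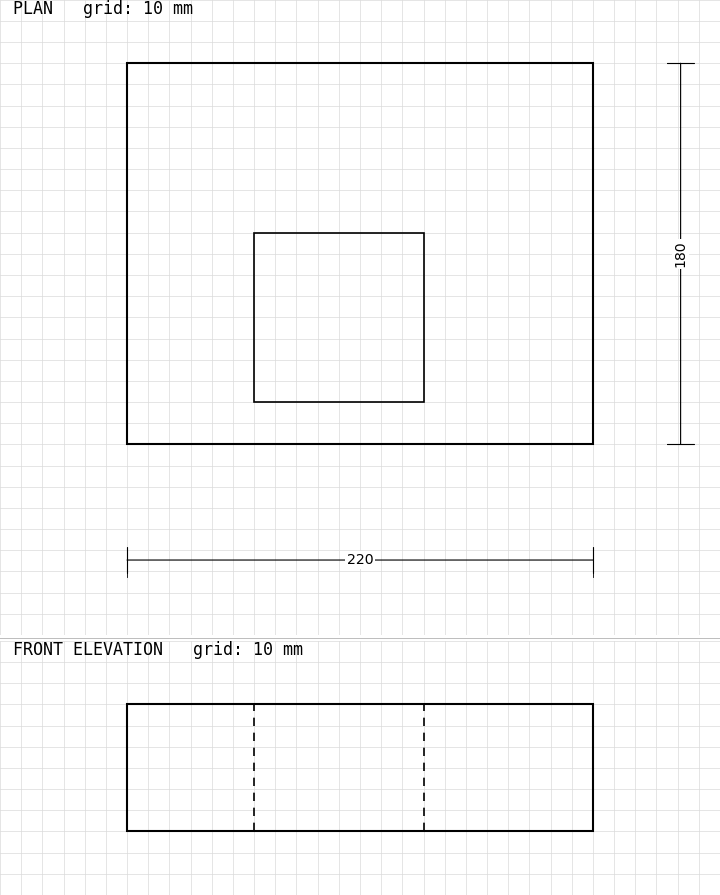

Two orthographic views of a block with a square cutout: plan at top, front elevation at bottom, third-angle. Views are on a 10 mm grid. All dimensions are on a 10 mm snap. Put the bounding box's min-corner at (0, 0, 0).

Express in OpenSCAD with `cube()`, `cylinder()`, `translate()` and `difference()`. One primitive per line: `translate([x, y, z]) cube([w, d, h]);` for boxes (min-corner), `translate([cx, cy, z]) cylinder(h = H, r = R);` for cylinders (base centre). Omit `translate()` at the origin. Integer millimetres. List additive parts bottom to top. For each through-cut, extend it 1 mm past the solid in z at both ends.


difference() {
  cube([220, 180, 60]);
  translate([60, 20, -1]) cube([80, 80, 62]);
}


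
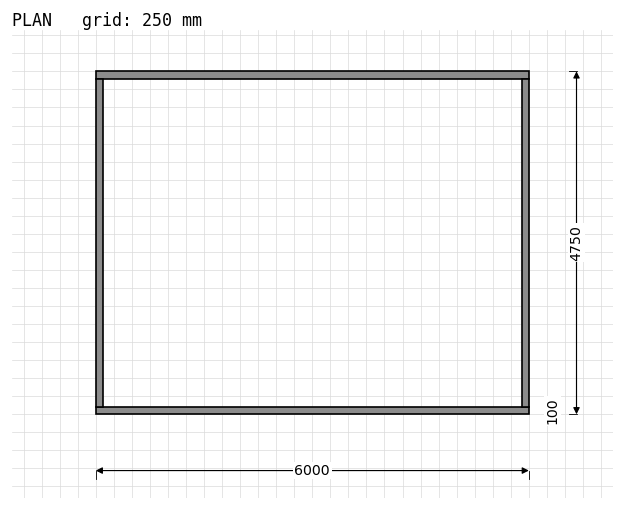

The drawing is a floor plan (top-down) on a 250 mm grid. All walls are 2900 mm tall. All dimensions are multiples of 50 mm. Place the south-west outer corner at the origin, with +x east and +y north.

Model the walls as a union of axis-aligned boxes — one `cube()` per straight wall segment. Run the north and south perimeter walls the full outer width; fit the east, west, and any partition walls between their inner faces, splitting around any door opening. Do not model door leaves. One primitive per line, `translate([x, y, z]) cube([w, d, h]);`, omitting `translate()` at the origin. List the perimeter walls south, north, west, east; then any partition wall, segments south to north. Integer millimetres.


cube([6000, 100, 2900]);
translate([0, 4650, 0]) cube([6000, 100, 2900]);
translate([0, 100, 0]) cube([100, 4550, 2900]);
translate([5900, 100, 0]) cube([100, 4550, 2900]);


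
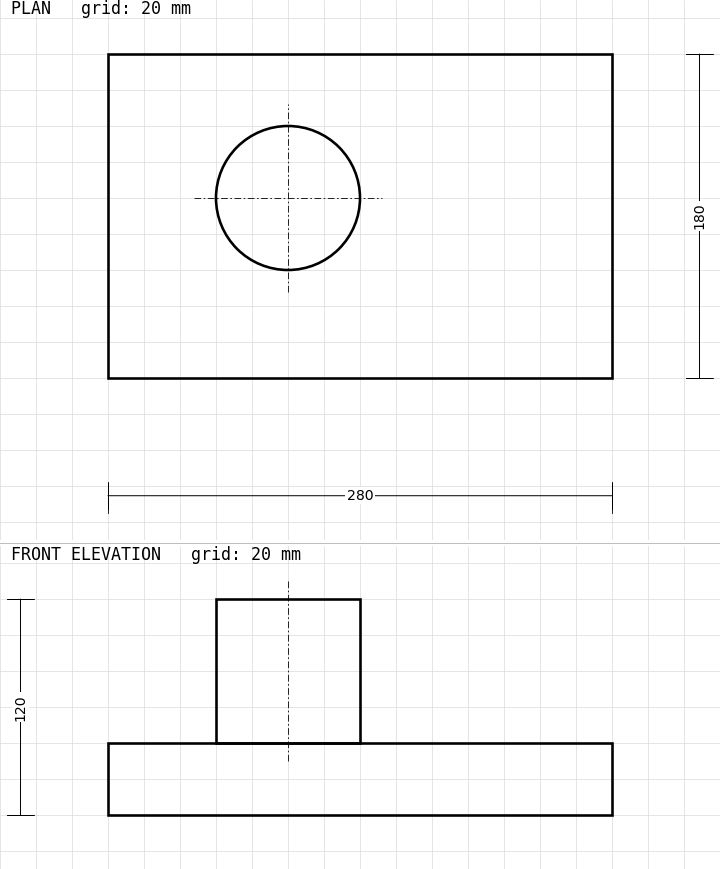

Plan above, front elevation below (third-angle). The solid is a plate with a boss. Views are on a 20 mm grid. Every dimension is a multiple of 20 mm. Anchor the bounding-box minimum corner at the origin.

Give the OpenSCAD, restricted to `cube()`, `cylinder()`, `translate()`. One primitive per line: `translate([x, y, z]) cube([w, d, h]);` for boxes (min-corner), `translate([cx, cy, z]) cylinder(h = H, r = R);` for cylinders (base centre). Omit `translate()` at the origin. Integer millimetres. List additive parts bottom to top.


cube([280, 180, 40]);
translate([100, 100, 40]) cylinder(h = 80, r = 40);
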